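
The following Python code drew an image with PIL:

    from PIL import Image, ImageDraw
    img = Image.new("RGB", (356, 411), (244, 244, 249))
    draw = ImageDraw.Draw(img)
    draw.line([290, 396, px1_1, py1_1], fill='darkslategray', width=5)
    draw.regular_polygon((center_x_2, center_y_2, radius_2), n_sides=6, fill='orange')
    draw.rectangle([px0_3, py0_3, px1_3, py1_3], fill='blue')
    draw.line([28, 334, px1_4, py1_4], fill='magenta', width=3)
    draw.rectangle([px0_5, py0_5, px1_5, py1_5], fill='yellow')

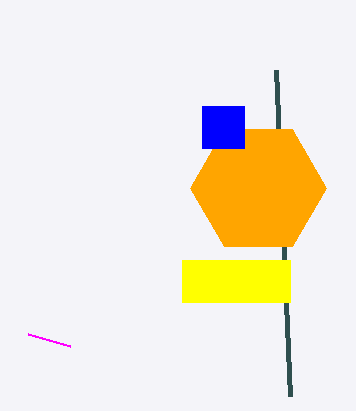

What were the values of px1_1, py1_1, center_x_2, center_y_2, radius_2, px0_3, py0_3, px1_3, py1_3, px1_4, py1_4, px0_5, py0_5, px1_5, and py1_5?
px1_1 = 276
py1_1 = 70
center_x_2 = 258
center_y_2 = 188
radius_2 = 68
px0_3 = 202
py0_3 = 106
px1_3 = 244
py1_3 = 148
px1_4 = 70
py1_4 = 346
px0_5 = 182
py0_5 = 260
px1_5 = 290
py1_5 = 302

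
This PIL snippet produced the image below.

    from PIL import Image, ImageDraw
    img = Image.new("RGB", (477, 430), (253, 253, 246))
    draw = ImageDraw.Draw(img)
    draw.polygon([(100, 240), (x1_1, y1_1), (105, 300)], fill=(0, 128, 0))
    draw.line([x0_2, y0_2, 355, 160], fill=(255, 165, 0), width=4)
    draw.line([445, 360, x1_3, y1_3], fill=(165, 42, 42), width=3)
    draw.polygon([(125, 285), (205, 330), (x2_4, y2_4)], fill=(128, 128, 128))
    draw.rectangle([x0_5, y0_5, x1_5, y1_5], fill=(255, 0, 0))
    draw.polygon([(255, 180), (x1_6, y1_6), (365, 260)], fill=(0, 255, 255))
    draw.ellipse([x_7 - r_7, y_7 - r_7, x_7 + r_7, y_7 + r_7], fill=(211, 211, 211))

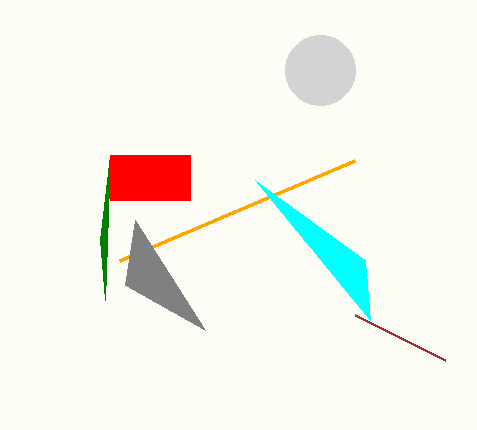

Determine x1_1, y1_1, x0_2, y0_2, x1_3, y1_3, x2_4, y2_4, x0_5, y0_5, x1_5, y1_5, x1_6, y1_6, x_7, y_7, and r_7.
x1_1 = 110
y1_1 = 155
x0_2 = 120
y0_2 = 260
x1_3 = 355
y1_3 = 315
x2_4 = 135
y2_4 = 220
x0_5 = 110
y0_5 = 155
x1_5 = 190
y1_5 = 200
x1_6 = 370
y1_6 = 320
x_7 = 320
y_7 = 70
r_7 = 35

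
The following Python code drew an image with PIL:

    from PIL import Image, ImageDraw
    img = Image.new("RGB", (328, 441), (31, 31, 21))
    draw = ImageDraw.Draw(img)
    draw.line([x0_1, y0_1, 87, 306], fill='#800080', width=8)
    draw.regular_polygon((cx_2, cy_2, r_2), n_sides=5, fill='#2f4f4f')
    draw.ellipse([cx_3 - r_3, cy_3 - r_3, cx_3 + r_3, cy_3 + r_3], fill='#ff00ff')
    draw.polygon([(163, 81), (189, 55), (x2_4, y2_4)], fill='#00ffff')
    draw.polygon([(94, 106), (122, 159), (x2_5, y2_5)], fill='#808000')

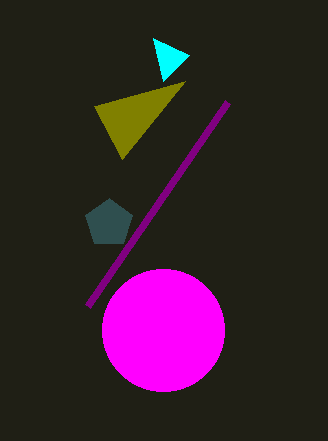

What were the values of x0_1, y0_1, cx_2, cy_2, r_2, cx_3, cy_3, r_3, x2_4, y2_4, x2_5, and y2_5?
x0_1 = 227; y0_1 = 102; cx_2 = 109; cy_2 = 223; r_2 = 25; cx_3 = 163; cy_3 = 330; r_3 = 61; x2_4 = 153; y2_4 = 38; x2_5 = 185; y2_5 = 81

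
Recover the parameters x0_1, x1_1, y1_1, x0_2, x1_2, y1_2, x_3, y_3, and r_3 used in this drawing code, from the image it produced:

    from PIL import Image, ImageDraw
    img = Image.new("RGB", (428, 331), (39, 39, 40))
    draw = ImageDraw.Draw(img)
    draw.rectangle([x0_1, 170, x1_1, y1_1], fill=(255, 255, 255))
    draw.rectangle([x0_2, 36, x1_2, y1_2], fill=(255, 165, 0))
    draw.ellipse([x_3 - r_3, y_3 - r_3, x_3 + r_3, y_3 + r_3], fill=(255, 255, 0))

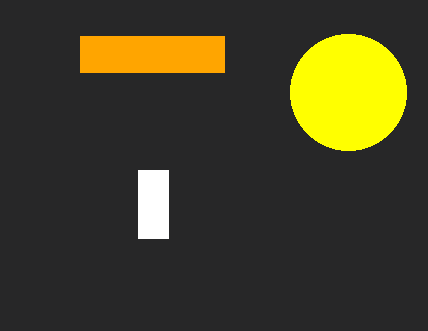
x0_1 = 138, x1_1 = 168, y1_1 = 238, x0_2 = 80, x1_2 = 224, y1_2 = 72, x_3 = 348, y_3 = 92, r_3 = 58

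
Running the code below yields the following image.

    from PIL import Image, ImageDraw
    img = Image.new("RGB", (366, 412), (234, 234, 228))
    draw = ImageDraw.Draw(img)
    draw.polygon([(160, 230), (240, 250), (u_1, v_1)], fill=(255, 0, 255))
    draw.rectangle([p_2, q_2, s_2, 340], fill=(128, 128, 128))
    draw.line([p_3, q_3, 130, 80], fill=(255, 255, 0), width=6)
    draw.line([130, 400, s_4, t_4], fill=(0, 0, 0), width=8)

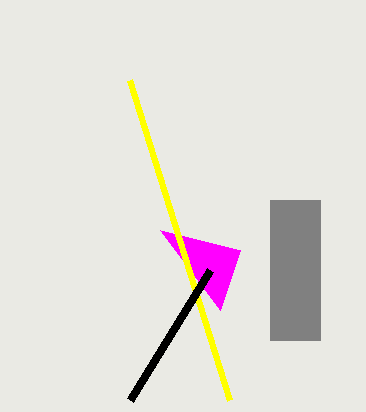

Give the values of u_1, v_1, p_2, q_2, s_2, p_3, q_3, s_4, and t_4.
u_1 = 220, v_1 = 310, p_2 = 270, q_2 = 200, s_2 = 320, p_3 = 230, q_3 = 400, s_4 = 210, t_4 = 270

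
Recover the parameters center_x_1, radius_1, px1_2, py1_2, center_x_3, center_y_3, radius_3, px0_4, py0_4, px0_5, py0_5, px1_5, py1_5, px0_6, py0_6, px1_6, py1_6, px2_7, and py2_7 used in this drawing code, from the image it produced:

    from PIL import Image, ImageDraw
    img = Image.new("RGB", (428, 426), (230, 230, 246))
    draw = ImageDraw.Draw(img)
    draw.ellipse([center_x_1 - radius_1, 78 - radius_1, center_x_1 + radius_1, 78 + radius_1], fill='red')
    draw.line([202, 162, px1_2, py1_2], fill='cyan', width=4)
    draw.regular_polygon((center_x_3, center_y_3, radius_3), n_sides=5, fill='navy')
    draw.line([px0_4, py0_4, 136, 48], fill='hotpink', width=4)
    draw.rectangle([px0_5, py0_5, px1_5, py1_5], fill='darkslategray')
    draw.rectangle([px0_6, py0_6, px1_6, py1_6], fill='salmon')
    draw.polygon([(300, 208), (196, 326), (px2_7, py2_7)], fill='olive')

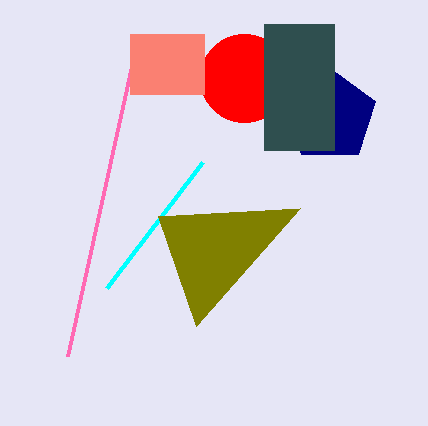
center_x_1 = 244, radius_1 = 44, px1_2 = 106, py1_2 = 288, center_x_3 = 330, center_y_3 = 116, radius_3 = 48, px0_4 = 68, py0_4 = 356, px0_5 = 264, py0_5 = 24, px1_5 = 334, py1_5 = 150, px0_6 = 130, py0_6 = 34, px1_6 = 204, py1_6 = 94, px2_7 = 158, py2_7 = 216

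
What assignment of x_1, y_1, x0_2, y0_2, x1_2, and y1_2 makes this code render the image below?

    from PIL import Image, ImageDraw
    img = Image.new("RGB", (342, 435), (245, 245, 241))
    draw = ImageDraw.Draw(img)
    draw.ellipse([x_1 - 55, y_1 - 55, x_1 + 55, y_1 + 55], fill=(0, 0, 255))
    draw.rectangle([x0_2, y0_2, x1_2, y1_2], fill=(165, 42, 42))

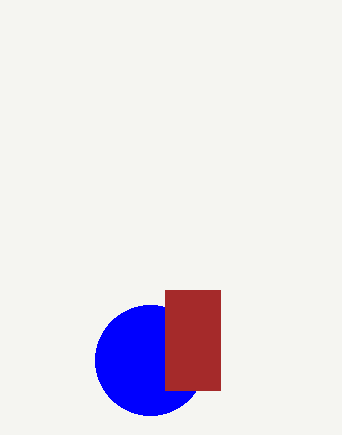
x_1 = 150; y_1 = 360; x0_2 = 165; y0_2 = 290; x1_2 = 220; y1_2 = 390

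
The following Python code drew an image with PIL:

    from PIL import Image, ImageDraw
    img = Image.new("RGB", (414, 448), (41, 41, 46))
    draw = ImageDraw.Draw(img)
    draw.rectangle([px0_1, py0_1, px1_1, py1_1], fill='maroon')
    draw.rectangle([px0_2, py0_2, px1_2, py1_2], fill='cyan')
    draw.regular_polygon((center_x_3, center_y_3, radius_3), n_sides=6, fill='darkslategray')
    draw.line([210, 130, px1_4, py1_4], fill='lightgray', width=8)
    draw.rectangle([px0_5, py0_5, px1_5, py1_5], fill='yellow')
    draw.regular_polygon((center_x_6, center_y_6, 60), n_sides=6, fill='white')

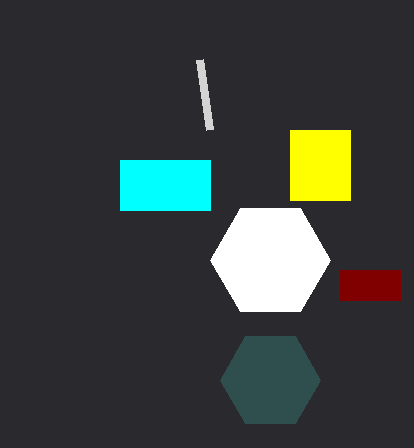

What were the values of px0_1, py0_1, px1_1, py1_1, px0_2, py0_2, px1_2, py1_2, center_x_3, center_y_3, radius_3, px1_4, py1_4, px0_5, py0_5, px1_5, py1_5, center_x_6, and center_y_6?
px0_1 = 340
py0_1 = 270
px1_1 = 400
py1_1 = 300
px0_2 = 120
py0_2 = 160
px1_2 = 210
py1_2 = 210
center_x_3 = 270
center_y_3 = 380
radius_3 = 50
px1_4 = 200
py1_4 = 60
px0_5 = 290
py0_5 = 130
px1_5 = 350
py1_5 = 200
center_x_6 = 270
center_y_6 = 260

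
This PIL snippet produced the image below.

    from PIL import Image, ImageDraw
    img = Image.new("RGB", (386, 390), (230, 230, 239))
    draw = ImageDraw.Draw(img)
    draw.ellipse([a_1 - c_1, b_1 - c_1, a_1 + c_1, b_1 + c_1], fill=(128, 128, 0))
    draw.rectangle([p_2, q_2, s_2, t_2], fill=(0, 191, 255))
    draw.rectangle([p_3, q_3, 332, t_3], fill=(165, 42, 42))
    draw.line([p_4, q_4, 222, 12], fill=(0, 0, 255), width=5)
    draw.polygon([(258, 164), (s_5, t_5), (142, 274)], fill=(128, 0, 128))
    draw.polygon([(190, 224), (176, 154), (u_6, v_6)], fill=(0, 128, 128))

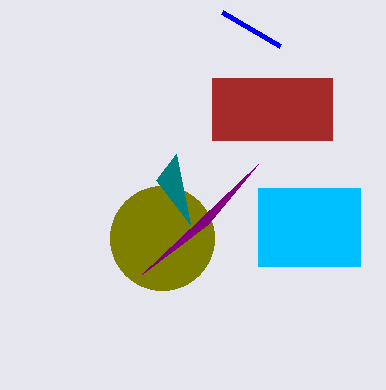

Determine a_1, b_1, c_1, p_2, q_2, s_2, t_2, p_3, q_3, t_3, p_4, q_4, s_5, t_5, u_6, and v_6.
a_1 = 162
b_1 = 238
c_1 = 52
p_2 = 258
q_2 = 188
s_2 = 360
t_2 = 266
p_3 = 212
q_3 = 78
t_3 = 140
p_4 = 280
q_4 = 46
s_5 = 208
t_5 = 224
u_6 = 156
v_6 = 180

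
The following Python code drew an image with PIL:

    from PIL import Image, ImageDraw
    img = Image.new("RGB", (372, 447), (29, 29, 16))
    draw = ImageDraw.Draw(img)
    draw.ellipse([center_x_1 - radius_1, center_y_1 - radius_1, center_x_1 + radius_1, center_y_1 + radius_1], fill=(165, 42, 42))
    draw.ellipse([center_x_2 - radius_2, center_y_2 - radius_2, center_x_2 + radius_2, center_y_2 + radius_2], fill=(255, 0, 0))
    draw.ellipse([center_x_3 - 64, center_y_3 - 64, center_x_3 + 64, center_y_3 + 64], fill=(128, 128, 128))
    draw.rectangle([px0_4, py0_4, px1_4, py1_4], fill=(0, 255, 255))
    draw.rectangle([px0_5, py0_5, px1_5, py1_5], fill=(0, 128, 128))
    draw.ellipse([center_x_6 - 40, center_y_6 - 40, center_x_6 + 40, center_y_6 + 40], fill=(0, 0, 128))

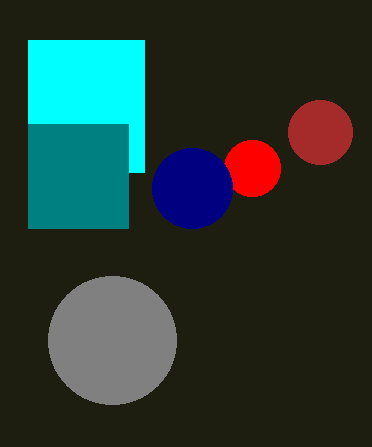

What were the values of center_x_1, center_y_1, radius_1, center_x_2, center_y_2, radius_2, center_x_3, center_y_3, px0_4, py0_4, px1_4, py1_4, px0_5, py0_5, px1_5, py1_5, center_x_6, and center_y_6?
center_x_1 = 320, center_y_1 = 132, radius_1 = 32, center_x_2 = 252, center_y_2 = 168, radius_2 = 28, center_x_3 = 112, center_y_3 = 340, px0_4 = 28, py0_4 = 40, px1_4 = 144, py1_4 = 172, px0_5 = 28, py0_5 = 124, px1_5 = 128, py1_5 = 228, center_x_6 = 192, center_y_6 = 188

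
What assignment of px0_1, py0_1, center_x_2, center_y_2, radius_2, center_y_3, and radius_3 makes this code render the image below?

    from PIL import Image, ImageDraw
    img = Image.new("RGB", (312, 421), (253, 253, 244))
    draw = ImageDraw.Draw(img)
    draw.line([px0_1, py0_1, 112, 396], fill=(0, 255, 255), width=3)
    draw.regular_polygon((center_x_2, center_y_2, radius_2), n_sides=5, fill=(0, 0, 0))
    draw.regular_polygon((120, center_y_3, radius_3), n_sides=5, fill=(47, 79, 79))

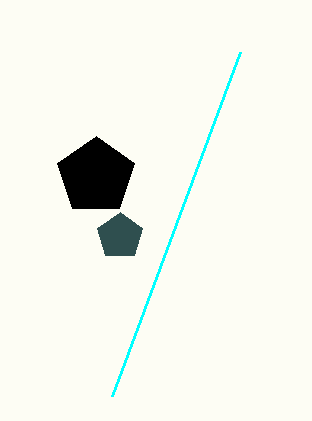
px0_1 = 240
py0_1 = 52
center_x_2 = 96
center_y_2 = 176
radius_2 = 40
center_y_3 = 236
radius_3 = 24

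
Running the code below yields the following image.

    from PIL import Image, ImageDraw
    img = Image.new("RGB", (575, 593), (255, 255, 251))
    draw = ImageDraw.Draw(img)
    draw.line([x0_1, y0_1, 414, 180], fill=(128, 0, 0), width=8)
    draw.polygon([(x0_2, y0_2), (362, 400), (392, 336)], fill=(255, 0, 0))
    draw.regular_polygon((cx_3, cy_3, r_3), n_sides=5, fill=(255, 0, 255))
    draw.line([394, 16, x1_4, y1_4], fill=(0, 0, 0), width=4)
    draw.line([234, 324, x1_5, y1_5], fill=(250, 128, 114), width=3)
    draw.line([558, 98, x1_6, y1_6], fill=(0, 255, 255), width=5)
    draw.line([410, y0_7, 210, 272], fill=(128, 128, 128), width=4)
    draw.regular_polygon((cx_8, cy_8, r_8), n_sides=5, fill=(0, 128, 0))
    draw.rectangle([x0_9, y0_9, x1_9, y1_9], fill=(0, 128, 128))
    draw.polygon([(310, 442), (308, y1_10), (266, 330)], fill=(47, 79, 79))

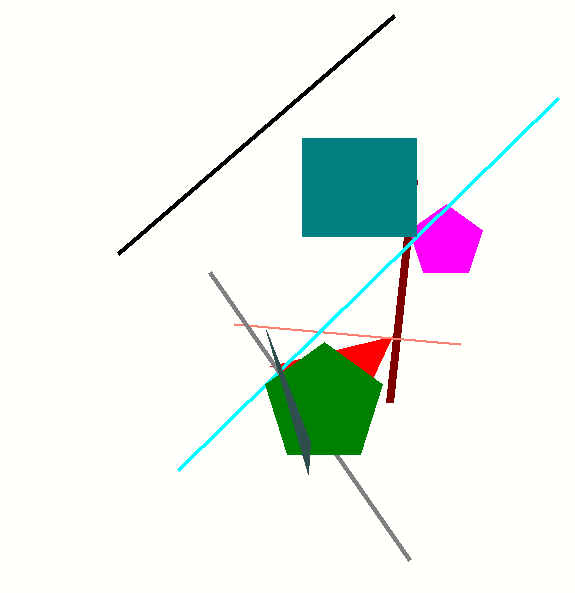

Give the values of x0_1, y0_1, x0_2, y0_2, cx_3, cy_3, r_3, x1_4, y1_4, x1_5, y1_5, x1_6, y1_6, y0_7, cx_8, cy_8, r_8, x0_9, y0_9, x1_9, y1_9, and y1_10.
x0_1 = 390; y0_1 = 402; x0_2 = 270; y0_2 = 366; cx_3 = 446; cy_3 = 242; r_3 = 38; x1_4 = 118; y1_4 = 254; x1_5 = 460; y1_5 = 344; x1_6 = 178; y1_6 = 470; y0_7 = 560; cx_8 = 324; cy_8 = 404; r_8 = 62; x0_9 = 302; y0_9 = 138; x1_9 = 416; y1_9 = 236; y1_10 = 474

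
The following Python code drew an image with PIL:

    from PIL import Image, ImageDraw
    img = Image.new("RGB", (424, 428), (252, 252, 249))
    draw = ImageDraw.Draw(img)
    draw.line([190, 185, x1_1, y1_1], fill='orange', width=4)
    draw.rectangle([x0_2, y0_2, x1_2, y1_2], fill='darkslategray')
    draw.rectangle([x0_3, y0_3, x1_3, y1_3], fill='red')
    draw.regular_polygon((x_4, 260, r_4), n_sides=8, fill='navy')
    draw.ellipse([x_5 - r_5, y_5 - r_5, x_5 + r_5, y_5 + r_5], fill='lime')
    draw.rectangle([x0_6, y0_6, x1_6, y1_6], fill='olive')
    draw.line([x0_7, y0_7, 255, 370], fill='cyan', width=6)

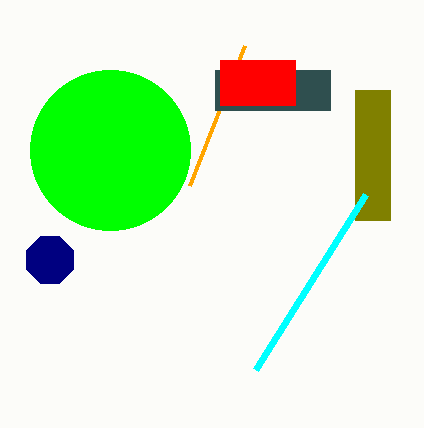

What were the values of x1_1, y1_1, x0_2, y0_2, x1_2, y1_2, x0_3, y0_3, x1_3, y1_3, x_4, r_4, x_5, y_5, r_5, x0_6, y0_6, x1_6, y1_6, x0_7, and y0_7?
x1_1 = 245; y1_1 = 45; x0_2 = 215; y0_2 = 70; x1_2 = 330; y1_2 = 110; x0_3 = 220; y0_3 = 60; x1_3 = 295; y1_3 = 105; x_4 = 50; r_4 = 25; x_5 = 110; y_5 = 150; r_5 = 80; x0_6 = 355; y0_6 = 90; x1_6 = 390; y1_6 = 220; x0_7 = 365; y0_7 = 195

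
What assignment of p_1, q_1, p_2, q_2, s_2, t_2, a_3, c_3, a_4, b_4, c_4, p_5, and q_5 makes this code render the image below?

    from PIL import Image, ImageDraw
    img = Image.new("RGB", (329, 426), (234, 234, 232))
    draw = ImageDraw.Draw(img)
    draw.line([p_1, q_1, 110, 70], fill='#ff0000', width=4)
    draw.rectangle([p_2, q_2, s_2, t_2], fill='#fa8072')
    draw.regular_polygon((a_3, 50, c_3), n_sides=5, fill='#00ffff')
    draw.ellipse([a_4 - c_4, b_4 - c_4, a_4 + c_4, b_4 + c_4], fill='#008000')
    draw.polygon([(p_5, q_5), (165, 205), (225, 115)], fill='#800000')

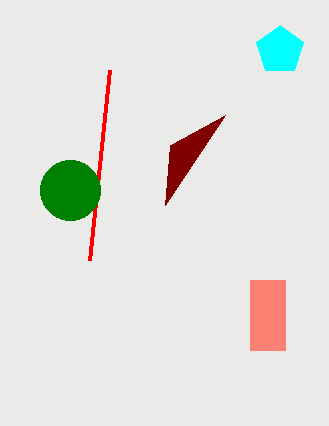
p_1 = 90
q_1 = 260
p_2 = 250
q_2 = 280
s_2 = 285
t_2 = 350
a_3 = 280
c_3 = 25
a_4 = 70
b_4 = 190
c_4 = 30
p_5 = 170
q_5 = 145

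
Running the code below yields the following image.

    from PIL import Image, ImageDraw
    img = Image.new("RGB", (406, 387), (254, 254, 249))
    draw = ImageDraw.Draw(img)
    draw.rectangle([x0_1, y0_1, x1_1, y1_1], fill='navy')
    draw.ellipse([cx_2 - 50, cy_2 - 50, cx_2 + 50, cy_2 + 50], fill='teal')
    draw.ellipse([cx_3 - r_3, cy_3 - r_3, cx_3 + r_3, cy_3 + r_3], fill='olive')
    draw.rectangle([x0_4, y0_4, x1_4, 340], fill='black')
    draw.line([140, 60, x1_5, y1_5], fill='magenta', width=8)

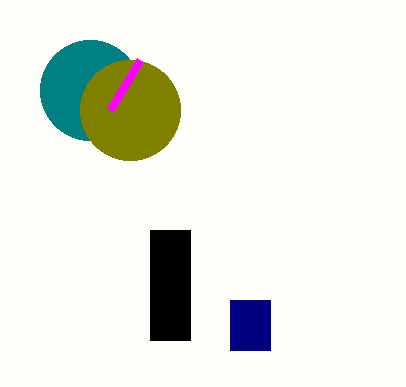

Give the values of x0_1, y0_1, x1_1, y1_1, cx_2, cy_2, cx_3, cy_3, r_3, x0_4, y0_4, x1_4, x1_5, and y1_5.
x0_1 = 230, y0_1 = 300, x1_1 = 270, y1_1 = 350, cx_2 = 90, cy_2 = 90, cx_3 = 130, cy_3 = 110, r_3 = 50, x0_4 = 150, y0_4 = 230, x1_4 = 190, x1_5 = 110, y1_5 = 110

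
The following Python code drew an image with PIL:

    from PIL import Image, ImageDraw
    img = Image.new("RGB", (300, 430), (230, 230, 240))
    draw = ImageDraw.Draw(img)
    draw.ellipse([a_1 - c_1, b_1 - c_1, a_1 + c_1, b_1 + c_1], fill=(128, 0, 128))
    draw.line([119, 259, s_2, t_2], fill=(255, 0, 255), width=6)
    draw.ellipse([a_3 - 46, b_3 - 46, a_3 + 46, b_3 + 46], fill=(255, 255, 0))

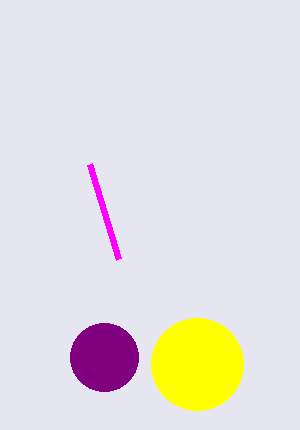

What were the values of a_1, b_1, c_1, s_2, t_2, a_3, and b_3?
a_1 = 104
b_1 = 357
c_1 = 34
s_2 = 90
t_2 = 164
a_3 = 197
b_3 = 364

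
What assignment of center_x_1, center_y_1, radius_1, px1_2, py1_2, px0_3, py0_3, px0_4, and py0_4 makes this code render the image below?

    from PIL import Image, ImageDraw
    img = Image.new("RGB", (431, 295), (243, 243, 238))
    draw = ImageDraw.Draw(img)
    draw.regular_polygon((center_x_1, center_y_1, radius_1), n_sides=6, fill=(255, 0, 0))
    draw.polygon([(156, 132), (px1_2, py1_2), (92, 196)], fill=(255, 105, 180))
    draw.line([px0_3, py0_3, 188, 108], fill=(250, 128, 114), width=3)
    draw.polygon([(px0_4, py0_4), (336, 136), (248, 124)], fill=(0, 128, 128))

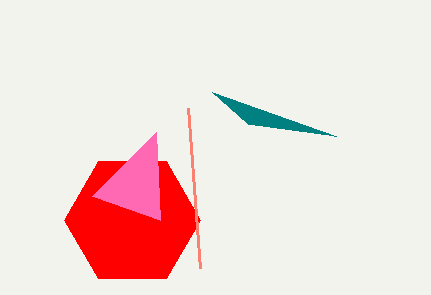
center_x_1 = 132; center_y_1 = 220; radius_1 = 68; px1_2 = 160; py1_2 = 220; px0_3 = 200; py0_3 = 268; px0_4 = 212; py0_4 = 92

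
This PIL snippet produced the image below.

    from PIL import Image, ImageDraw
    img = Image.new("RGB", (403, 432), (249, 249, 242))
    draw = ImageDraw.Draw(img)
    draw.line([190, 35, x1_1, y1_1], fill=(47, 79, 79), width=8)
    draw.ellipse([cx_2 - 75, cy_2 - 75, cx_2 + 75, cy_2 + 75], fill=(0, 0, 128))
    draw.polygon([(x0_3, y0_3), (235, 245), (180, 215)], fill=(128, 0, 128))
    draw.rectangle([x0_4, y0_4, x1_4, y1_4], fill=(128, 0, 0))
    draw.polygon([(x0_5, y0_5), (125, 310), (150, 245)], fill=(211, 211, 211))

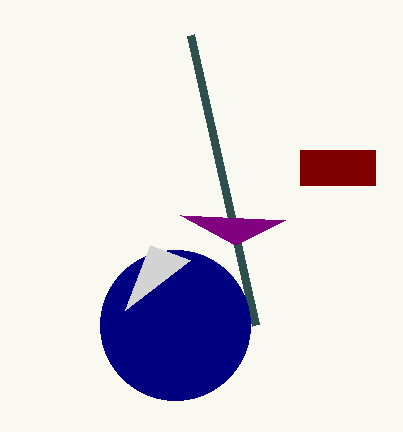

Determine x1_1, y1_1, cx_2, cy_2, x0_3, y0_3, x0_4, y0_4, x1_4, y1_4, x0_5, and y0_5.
x1_1 = 255, y1_1 = 325, cx_2 = 175, cy_2 = 325, x0_3 = 285, y0_3 = 220, x0_4 = 300, y0_4 = 150, x1_4 = 375, y1_4 = 185, x0_5 = 190, y0_5 = 260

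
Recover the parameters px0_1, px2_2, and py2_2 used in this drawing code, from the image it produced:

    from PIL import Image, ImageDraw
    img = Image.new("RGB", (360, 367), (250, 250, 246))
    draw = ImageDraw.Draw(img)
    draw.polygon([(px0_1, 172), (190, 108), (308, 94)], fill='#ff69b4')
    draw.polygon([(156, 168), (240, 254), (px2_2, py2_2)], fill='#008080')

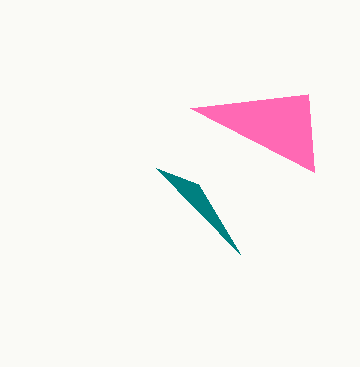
px0_1 = 314
px2_2 = 198
py2_2 = 184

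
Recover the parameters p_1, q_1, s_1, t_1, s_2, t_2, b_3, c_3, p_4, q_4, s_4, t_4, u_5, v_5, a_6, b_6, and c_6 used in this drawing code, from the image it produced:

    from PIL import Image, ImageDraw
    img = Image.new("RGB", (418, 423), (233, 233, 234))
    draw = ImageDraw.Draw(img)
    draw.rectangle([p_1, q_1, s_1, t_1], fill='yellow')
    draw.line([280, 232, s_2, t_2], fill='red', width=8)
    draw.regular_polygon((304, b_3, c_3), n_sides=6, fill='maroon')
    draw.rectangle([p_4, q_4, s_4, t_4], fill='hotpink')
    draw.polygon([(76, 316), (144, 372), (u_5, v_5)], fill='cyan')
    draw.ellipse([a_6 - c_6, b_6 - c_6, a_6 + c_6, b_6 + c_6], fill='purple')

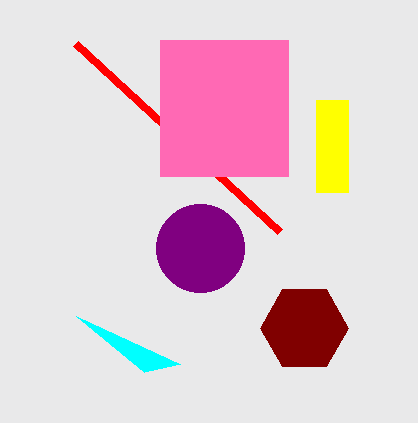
p_1 = 316; q_1 = 100; s_1 = 348; t_1 = 192; s_2 = 76; t_2 = 44; b_3 = 328; c_3 = 44; p_4 = 160; q_4 = 40; s_4 = 288; t_4 = 176; u_5 = 180; v_5 = 364; a_6 = 200; b_6 = 248; c_6 = 44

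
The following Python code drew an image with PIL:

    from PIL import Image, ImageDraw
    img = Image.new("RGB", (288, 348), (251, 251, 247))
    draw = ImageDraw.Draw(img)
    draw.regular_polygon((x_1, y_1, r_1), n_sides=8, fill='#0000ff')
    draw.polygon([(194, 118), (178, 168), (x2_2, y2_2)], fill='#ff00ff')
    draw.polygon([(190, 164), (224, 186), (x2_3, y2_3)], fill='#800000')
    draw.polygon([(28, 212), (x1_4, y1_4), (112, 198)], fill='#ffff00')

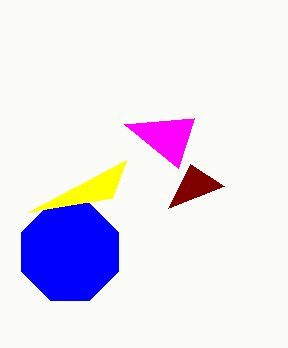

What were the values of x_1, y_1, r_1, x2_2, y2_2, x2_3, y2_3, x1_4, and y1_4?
x_1 = 70; y_1 = 252; r_1 = 52; x2_2 = 124; y2_2 = 124; x2_3 = 168; y2_3 = 208; x1_4 = 126; y1_4 = 160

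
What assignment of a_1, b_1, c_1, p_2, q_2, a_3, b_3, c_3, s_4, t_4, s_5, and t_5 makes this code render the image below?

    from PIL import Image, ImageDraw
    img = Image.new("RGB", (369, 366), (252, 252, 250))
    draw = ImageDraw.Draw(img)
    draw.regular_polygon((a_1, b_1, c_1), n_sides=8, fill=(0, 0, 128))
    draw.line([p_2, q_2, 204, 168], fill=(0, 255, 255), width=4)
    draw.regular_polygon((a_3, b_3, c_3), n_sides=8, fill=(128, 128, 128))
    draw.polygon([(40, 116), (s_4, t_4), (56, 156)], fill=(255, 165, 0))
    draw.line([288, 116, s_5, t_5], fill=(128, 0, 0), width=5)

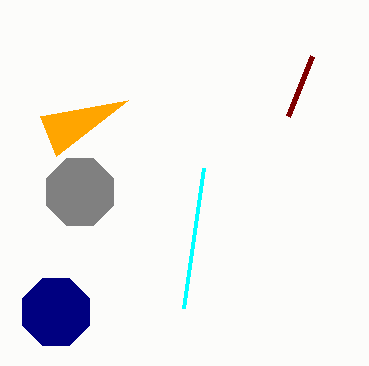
a_1 = 56
b_1 = 312
c_1 = 36
p_2 = 184
q_2 = 308
a_3 = 80
b_3 = 192
c_3 = 36
s_4 = 128
t_4 = 100
s_5 = 312
t_5 = 56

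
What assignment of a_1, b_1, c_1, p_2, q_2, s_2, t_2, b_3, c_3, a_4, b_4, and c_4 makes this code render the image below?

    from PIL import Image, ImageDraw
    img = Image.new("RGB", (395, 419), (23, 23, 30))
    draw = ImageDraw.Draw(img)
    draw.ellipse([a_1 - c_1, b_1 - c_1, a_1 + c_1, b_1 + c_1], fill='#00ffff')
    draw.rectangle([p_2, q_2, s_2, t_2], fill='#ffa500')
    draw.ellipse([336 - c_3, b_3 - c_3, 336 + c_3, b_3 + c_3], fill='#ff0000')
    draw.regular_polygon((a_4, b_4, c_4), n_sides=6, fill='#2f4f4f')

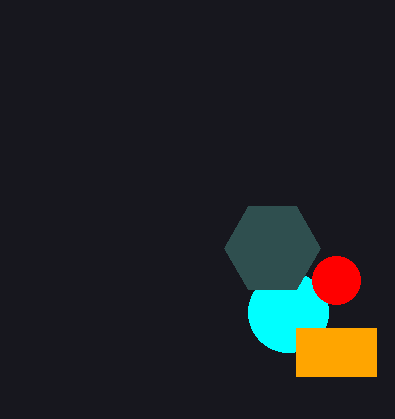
a_1 = 288, b_1 = 312, c_1 = 40, p_2 = 296, q_2 = 328, s_2 = 376, t_2 = 376, b_3 = 280, c_3 = 24, a_4 = 272, b_4 = 248, c_4 = 48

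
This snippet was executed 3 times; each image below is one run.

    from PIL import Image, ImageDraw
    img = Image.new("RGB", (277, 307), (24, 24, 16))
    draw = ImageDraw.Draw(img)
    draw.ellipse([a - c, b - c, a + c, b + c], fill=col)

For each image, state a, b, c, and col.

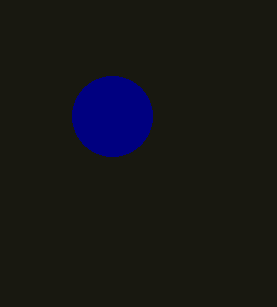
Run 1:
a = 112; b = 116; c = 40; col = 'navy'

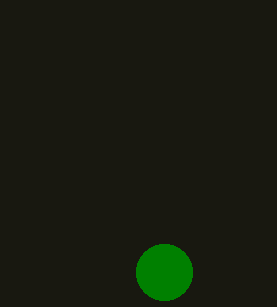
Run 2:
a = 164, b = 272, c = 28, col = 'green'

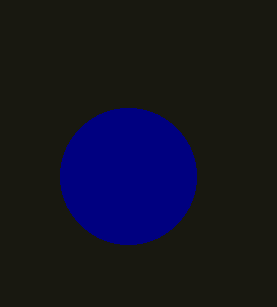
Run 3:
a = 128
b = 176
c = 68
col = 'navy'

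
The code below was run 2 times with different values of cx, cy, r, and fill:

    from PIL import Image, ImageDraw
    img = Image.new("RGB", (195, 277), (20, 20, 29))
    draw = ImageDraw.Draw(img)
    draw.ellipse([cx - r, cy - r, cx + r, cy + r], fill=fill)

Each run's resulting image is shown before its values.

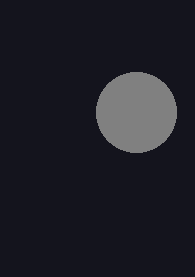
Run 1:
cx = 136; cy = 112; r = 40; fill = 'gray'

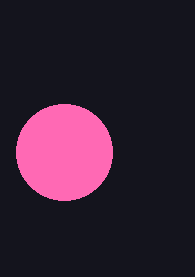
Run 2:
cx = 64, cy = 152, r = 48, fill = 'hotpink'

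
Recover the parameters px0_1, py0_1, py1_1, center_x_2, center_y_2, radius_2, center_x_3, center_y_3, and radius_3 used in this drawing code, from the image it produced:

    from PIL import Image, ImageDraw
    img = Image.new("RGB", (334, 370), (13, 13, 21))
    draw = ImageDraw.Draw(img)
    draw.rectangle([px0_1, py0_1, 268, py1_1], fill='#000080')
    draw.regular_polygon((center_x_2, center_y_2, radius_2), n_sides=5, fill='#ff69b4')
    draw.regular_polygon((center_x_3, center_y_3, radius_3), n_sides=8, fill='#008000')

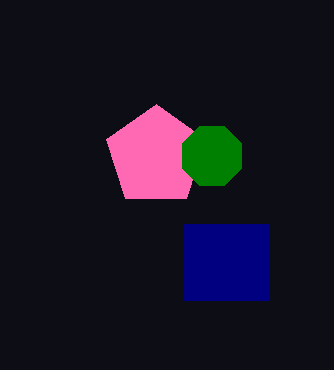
px0_1 = 184; py0_1 = 224; py1_1 = 300; center_x_2 = 156; center_y_2 = 156; radius_2 = 52; center_x_3 = 212; center_y_3 = 156; radius_3 = 32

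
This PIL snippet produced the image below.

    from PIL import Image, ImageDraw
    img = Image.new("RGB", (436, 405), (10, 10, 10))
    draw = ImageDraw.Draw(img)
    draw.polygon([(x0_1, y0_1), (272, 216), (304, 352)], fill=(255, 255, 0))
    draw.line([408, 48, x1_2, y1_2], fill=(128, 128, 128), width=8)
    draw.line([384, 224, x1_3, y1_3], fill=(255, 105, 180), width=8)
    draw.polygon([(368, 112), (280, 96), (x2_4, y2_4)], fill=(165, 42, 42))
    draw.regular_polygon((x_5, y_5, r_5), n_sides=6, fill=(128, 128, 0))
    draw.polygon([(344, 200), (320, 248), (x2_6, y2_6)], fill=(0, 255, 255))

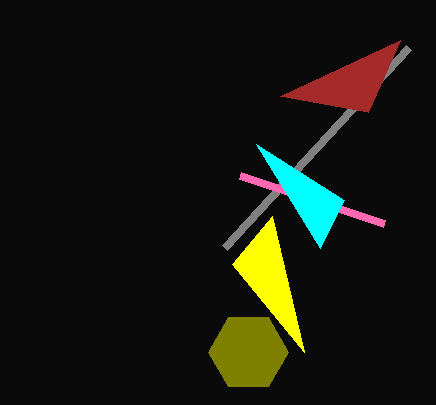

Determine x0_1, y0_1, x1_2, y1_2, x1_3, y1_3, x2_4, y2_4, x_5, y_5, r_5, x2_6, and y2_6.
x0_1 = 232, y0_1 = 264, x1_2 = 224, y1_2 = 248, x1_3 = 240, y1_3 = 176, x2_4 = 400, y2_4 = 40, x_5 = 248, y_5 = 352, r_5 = 40, x2_6 = 256, y2_6 = 144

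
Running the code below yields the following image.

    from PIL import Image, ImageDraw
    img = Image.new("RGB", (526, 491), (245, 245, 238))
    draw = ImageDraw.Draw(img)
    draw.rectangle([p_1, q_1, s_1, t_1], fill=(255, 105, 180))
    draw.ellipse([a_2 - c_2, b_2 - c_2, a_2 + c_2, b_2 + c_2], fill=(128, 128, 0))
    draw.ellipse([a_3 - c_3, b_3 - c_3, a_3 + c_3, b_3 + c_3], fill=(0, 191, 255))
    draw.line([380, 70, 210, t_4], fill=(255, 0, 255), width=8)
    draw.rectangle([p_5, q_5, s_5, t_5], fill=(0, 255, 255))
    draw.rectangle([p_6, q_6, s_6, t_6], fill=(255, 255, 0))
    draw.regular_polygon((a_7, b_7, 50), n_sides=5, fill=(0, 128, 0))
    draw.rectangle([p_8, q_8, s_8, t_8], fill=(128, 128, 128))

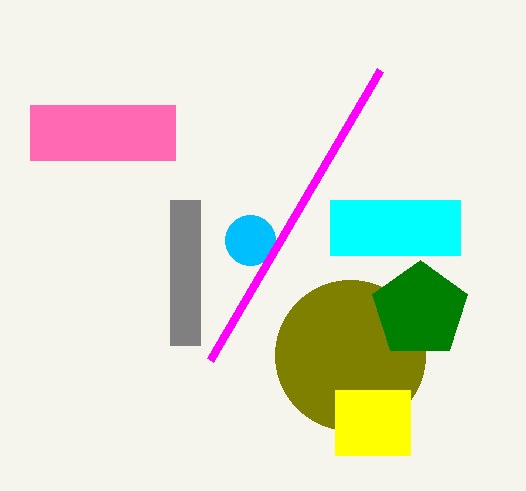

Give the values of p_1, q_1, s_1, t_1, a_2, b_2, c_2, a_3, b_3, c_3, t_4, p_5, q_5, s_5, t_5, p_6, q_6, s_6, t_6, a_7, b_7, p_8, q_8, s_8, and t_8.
p_1 = 30
q_1 = 105
s_1 = 175
t_1 = 160
a_2 = 350
b_2 = 355
c_2 = 75
a_3 = 250
b_3 = 240
c_3 = 25
t_4 = 360
p_5 = 330
q_5 = 200
s_5 = 460
t_5 = 255
p_6 = 335
q_6 = 390
s_6 = 410
t_6 = 455
a_7 = 420
b_7 = 310
p_8 = 170
q_8 = 200
s_8 = 200
t_8 = 345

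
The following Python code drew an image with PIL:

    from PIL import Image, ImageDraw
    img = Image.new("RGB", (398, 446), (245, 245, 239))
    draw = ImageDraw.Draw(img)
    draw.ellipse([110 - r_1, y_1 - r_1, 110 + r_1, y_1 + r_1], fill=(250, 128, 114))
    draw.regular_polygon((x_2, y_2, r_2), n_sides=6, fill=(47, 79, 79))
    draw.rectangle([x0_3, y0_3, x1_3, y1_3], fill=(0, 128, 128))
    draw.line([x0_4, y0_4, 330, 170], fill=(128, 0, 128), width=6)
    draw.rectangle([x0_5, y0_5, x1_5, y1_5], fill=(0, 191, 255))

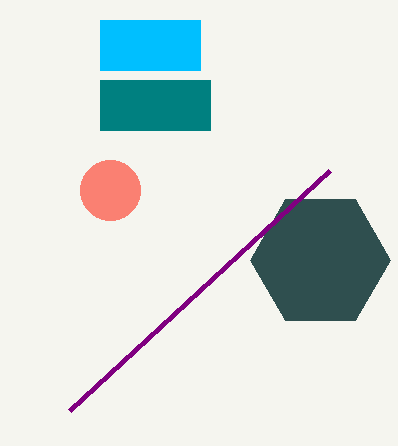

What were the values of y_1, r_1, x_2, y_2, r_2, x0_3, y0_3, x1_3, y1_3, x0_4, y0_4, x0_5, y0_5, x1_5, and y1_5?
y_1 = 190
r_1 = 30
x_2 = 320
y_2 = 260
r_2 = 70
x0_3 = 100
y0_3 = 80
x1_3 = 210
y1_3 = 130
x0_4 = 70
y0_4 = 410
x0_5 = 100
y0_5 = 20
x1_5 = 200
y1_5 = 70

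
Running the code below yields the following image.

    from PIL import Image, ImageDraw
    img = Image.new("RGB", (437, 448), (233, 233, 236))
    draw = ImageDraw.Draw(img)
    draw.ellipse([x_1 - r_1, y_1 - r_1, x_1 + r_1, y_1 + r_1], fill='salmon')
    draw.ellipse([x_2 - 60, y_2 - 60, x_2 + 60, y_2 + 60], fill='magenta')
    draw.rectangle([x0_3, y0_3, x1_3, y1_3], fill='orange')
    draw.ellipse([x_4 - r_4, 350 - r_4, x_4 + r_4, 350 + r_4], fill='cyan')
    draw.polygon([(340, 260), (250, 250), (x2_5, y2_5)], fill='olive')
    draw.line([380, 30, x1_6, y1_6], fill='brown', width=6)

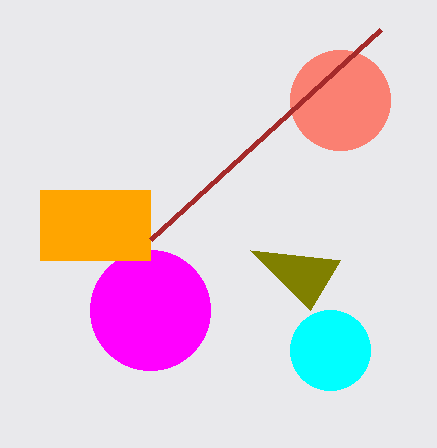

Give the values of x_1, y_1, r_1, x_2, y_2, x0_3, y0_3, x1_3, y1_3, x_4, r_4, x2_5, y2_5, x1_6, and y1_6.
x_1 = 340
y_1 = 100
r_1 = 50
x_2 = 150
y_2 = 310
x0_3 = 40
y0_3 = 190
x1_3 = 150
y1_3 = 260
x_4 = 330
r_4 = 40
x2_5 = 310
y2_5 = 310
x1_6 = 150
y1_6 = 240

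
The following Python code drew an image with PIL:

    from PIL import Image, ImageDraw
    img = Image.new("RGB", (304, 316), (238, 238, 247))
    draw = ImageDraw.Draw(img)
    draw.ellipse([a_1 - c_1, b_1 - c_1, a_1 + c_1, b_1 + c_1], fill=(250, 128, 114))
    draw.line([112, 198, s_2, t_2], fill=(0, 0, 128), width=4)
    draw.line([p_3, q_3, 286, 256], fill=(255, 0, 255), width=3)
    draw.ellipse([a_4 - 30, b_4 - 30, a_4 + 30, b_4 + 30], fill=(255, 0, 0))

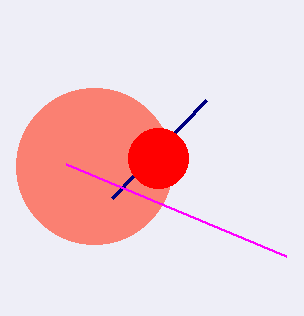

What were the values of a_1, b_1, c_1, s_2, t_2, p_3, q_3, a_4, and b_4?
a_1 = 94; b_1 = 166; c_1 = 78; s_2 = 206; t_2 = 100; p_3 = 66; q_3 = 164; a_4 = 158; b_4 = 158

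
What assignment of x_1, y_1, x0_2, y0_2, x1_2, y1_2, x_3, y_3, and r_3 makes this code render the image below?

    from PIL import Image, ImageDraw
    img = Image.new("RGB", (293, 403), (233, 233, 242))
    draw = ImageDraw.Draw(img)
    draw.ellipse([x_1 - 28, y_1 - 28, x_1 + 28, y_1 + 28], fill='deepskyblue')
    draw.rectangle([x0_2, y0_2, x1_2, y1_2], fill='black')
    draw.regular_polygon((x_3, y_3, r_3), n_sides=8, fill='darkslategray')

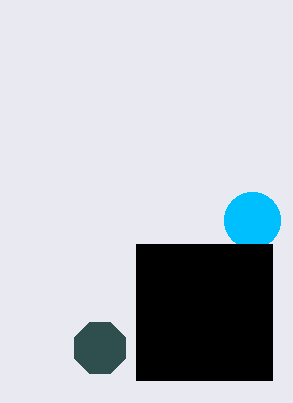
x_1 = 252; y_1 = 220; x0_2 = 136; y0_2 = 244; x1_2 = 272; y1_2 = 380; x_3 = 100; y_3 = 348; r_3 = 28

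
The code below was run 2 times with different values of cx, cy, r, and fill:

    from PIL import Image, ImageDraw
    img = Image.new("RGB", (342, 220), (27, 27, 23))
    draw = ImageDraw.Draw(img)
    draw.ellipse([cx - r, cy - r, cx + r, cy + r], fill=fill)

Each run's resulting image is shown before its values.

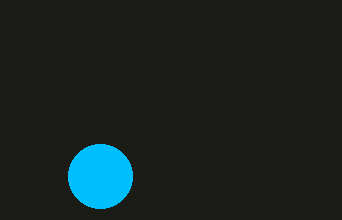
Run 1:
cx = 100; cy = 176; r = 32; fill = 'deepskyblue'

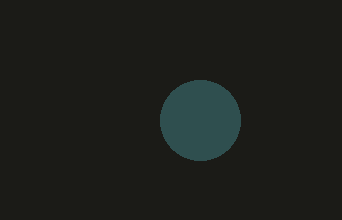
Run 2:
cx = 200
cy = 120
r = 40
fill = 'darkslategray'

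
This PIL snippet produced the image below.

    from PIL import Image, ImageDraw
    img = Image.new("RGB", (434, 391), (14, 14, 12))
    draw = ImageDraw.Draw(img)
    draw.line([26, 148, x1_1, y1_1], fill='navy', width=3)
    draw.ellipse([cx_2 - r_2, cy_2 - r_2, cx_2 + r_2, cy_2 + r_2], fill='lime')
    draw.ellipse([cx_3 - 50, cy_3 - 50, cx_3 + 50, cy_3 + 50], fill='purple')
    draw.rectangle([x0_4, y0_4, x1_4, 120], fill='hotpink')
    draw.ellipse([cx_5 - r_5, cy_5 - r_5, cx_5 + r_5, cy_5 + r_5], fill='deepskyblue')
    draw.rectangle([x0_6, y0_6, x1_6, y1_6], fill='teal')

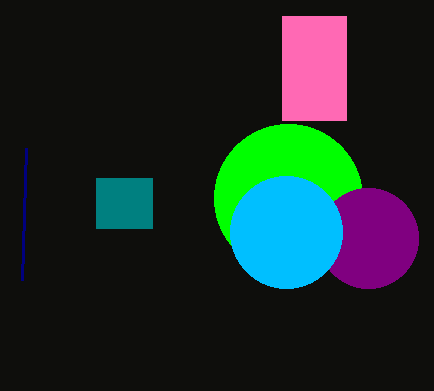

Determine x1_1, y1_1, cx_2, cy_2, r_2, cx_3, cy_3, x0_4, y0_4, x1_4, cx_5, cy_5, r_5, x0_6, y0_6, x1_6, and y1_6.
x1_1 = 22; y1_1 = 280; cx_2 = 288; cy_2 = 198; r_2 = 74; cx_3 = 368; cy_3 = 238; x0_4 = 282; y0_4 = 16; x1_4 = 346; cx_5 = 286; cy_5 = 232; r_5 = 56; x0_6 = 96; y0_6 = 178; x1_6 = 152; y1_6 = 228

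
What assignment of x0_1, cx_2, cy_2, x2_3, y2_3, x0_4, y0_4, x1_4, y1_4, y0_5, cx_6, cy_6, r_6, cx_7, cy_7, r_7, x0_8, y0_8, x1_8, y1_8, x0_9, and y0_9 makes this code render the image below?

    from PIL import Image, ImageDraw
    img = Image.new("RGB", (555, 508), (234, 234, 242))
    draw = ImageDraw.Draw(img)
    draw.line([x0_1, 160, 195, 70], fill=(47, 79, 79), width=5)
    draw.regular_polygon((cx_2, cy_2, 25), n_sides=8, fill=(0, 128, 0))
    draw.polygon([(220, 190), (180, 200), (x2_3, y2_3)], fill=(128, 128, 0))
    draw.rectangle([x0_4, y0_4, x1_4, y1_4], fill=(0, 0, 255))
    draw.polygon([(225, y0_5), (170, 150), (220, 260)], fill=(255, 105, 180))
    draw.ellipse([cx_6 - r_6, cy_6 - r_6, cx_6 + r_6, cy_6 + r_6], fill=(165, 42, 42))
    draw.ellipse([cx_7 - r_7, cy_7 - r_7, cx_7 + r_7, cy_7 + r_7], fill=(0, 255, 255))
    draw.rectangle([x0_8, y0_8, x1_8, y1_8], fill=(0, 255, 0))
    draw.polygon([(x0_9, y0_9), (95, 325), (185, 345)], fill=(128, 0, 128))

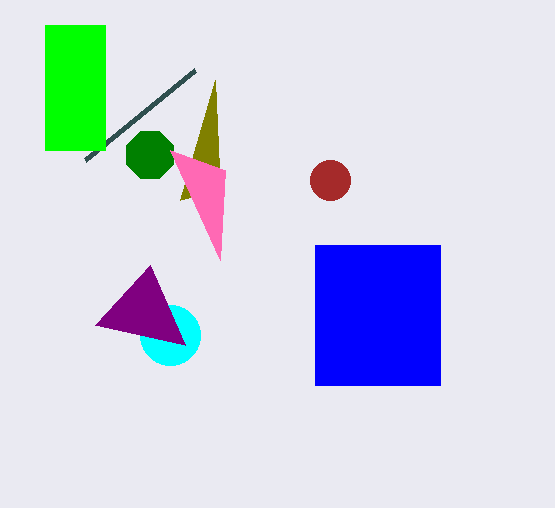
x0_1 = 85, cx_2 = 150, cy_2 = 155, x2_3 = 215, y2_3 = 80, x0_4 = 315, y0_4 = 245, x1_4 = 440, y1_4 = 385, y0_5 = 170, cx_6 = 330, cy_6 = 180, r_6 = 20, cx_7 = 170, cy_7 = 335, r_7 = 30, x0_8 = 45, y0_8 = 25, x1_8 = 105, y1_8 = 150, x0_9 = 150, y0_9 = 265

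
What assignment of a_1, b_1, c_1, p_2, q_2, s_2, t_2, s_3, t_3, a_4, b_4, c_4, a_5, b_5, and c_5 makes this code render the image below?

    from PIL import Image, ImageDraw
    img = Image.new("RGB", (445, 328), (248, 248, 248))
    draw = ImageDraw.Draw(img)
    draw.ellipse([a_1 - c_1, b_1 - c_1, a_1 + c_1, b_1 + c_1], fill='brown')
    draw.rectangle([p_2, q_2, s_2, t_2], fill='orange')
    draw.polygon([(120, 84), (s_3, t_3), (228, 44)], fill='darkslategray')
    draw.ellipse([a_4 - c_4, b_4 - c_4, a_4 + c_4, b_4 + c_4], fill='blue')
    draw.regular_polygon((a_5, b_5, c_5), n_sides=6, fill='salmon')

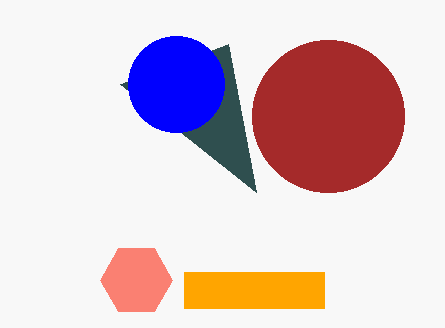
a_1 = 328; b_1 = 116; c_1 = 76; p_2 = 184; q_2 = 272; s_2 = 324; t_2 = 308; s_3 = 256; t_3 = 192; a_4 = 176; b_4 = 84; c_4 = 48; a_5 = 136; b_5 = 280; c_5 = 36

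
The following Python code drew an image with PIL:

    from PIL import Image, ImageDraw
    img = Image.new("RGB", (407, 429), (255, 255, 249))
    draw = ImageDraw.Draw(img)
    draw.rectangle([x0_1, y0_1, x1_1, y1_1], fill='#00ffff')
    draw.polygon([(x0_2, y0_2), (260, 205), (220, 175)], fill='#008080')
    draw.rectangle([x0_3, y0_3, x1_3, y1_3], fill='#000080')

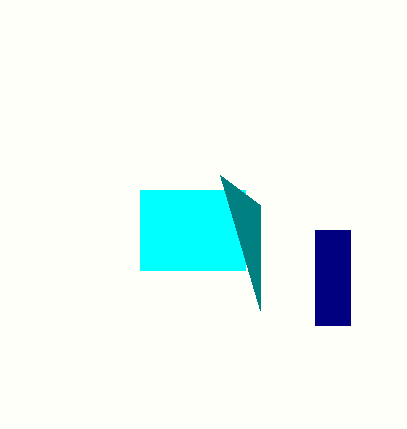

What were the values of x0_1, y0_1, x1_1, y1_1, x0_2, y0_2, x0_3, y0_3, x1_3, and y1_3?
x0_1 = 140, y0_1 = 190, x1_1 = 245, y1_1 = 270, x0_2 = 260, y0_2 = 310, x0_3 = 315, y0_3 = 230, x1_3 = 350, y1_3 = 325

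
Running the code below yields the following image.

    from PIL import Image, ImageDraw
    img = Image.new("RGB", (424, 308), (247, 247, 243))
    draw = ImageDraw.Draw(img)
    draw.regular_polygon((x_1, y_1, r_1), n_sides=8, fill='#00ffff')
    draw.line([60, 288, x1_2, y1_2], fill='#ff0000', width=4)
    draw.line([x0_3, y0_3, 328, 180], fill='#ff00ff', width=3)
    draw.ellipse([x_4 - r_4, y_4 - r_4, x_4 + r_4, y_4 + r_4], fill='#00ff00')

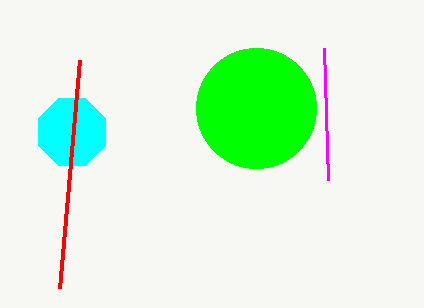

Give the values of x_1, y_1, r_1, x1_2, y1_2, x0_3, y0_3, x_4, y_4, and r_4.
x_1 = 72, y_1 = 132, r_1 = 36, x1_2 = 80, y1_2 = 60, x0_3 = 324, y0_3 = 48, x_4 = 256, y_4 = 108, r_4 = 60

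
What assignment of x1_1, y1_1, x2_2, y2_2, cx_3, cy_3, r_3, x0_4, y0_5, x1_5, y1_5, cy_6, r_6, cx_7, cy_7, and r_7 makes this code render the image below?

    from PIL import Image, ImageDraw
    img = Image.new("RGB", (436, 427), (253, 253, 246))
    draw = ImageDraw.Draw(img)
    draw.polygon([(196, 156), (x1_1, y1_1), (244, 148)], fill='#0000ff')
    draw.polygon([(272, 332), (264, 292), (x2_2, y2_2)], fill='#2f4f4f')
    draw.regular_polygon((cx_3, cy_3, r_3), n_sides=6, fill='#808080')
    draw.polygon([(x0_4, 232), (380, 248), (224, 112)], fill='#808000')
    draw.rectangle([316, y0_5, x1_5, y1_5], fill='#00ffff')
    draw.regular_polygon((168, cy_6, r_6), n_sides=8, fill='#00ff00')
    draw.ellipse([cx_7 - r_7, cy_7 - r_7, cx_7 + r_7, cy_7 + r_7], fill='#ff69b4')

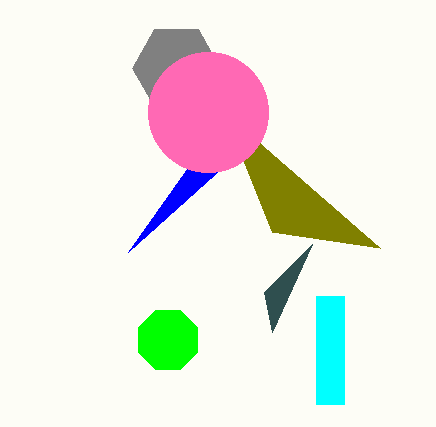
x1_1 = 128
y1_1 = 252
x2_2 = 312
y2_2 = 244
cx_3 = 176
cy_3 = 68
r_3 = 44
x0_4 = 272
y0_5 = 296
x1_5 = 344
y1_5 = 404
cy_6 = 340
r_6 = 32
cx_7 = 208
cy_7 = 112
r_7 = 60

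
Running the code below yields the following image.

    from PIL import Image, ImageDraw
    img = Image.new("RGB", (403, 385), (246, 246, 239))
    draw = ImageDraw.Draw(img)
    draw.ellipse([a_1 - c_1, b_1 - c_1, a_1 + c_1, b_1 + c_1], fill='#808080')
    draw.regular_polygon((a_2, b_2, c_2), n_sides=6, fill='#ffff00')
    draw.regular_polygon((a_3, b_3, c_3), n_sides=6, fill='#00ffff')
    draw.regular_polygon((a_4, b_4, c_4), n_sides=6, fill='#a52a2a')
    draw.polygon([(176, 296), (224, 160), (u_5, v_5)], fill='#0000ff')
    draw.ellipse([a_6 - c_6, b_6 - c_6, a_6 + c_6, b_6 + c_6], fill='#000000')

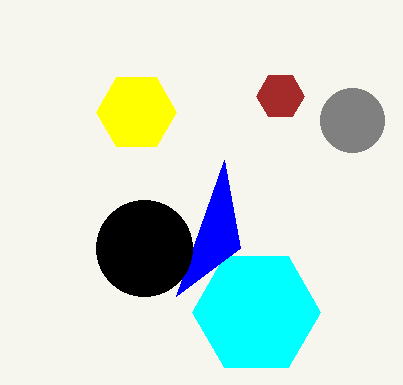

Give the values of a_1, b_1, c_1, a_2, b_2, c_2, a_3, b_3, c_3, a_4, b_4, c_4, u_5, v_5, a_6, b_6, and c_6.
a_1 = 352, b_1 = 120, c_1 = 32, a_2 = 136, b_2 = 112, c_2 = 40, a_3 = 256, b_3 = 312, c_3 = 64, a_4 = 280, b_4 = 96, c_4 = 24, u_5 = 240, v_5 = 248, a_6 = 144, b_6 = 248, c_6 = 48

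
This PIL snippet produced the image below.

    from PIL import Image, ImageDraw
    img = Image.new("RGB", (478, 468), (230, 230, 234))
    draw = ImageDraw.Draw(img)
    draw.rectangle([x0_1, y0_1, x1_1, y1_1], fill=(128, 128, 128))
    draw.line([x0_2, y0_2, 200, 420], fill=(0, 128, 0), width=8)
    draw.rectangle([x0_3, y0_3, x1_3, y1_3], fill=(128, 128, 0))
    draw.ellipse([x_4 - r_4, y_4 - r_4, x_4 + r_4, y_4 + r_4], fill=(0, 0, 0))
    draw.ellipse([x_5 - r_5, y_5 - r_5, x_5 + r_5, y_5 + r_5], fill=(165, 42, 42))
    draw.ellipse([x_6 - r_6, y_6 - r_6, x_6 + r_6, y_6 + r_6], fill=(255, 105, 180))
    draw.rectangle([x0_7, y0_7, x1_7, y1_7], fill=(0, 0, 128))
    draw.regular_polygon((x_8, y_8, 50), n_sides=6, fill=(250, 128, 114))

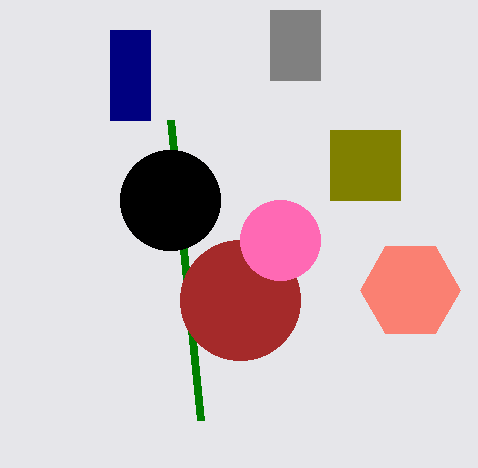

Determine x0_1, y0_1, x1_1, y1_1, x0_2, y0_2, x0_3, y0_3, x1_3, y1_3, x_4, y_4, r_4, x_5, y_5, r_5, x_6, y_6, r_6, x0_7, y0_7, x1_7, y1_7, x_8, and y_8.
x0_1 = 270; y0_1 = 10; x1_1 = 320; y1_1 = 80; x0_2 = 170; y0_2 = 120; x0_3 = 330; y0_3 = 130; x1_3 = 400; y1_3 = 200; x_4 = 170; y_4 = 200; r_4 = 50; x_5 = 240; y_5 = 300; r_5 = 60; x_6 = 280; y_6 = 240; r_6 = 40; x0_7 = 110; y0_7 = 30; x1_7 = 150; y1_7 = 120; x_8 = 410; y_8 = 290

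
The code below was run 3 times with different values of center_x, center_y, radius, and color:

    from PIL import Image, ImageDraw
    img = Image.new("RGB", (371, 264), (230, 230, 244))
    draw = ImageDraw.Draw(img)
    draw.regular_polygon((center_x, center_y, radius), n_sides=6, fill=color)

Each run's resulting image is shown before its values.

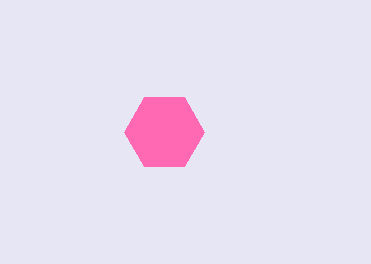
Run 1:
center_x = 164; center_y = 132; radius = 40; color = 'hotpink'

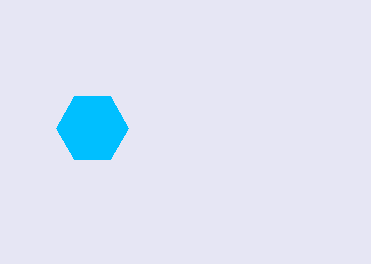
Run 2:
center_x = 92, center_y = 128, radius = 36, color = 'deepskyblue'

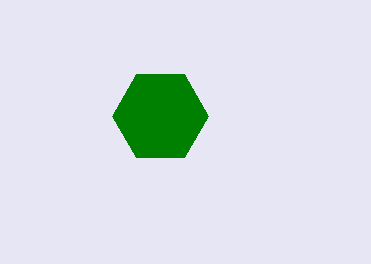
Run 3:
center_x = 160; center_y = 116; radius = 48; color = 'green'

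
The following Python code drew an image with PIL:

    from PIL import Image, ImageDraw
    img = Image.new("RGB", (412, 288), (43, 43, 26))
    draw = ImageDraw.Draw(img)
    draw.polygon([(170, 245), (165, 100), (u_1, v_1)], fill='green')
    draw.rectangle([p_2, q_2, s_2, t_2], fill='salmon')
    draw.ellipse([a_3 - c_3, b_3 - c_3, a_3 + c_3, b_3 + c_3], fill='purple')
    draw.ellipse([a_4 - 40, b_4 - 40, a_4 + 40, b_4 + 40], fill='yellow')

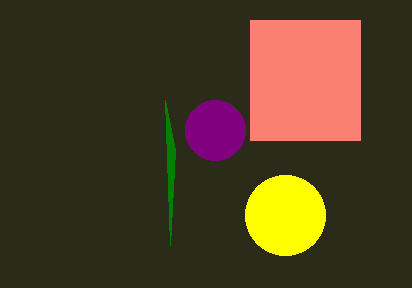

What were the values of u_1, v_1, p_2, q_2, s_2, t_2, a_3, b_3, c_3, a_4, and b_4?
u_1 = 175
v_1 = 150
p_2 = 250
q_2 = 20
s_2 = 360
t_2 = 140
a_3 = 215
b_3 = 130
c_3 = 30
a_4 = 285
b_4 = 215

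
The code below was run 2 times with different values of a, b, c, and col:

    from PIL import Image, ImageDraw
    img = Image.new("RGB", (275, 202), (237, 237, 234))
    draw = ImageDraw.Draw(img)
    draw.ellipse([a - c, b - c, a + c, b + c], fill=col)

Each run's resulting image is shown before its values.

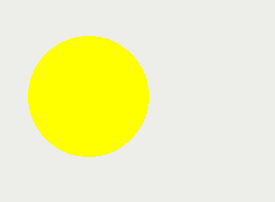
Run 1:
a = 88
b = 96
c = 60
col = 'yellow'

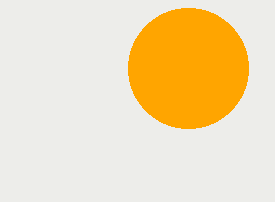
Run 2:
a = 188
b = 68
c = 60
col = 'orange'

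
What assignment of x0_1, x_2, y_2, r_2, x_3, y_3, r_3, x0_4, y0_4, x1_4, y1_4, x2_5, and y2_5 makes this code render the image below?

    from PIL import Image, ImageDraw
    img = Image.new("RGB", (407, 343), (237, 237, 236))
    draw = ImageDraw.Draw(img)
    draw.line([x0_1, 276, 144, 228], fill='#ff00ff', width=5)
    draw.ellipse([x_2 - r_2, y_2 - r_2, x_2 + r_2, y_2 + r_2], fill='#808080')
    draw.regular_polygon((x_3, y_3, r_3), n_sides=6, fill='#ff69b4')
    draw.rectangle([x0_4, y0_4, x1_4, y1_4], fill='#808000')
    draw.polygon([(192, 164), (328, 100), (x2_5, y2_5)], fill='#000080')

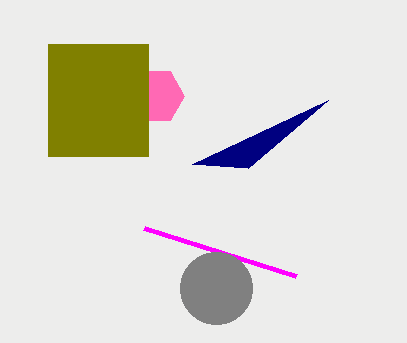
x0_1 = 296, x_2 = 216, y_2 = 288, r_2 = 36, x_3 = 156, y_3 = 96, r_3 = 28, x0_4 = 48, y0_4 = 44, x1_4 = 148, y1_4 = 156, x2_5 = 248, y2_5 = 168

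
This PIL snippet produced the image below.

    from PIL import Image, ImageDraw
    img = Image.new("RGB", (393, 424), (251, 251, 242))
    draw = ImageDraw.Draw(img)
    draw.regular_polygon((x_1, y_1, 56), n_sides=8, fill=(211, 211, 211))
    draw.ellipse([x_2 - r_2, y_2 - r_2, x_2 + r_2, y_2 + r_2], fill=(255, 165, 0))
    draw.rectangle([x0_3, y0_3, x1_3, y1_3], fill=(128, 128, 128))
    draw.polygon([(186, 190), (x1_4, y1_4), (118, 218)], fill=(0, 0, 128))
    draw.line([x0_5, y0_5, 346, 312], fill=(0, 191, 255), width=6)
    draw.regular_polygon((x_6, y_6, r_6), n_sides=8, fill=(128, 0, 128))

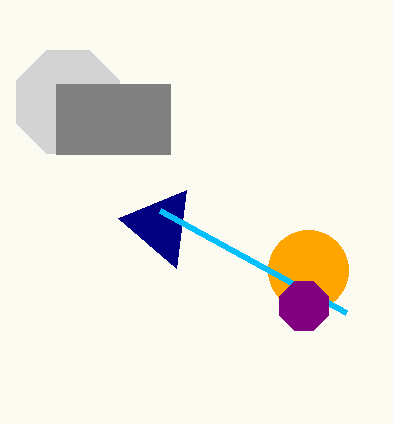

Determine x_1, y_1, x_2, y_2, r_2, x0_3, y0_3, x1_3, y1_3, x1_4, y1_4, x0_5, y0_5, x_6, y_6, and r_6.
x_1 = 68
y_1 = 102
x_2 = 308
y_2 = 270
r_2 = 40
x0_3 = 56
y0_3 = 84
x1_3 = 170
y1_3 = 154
x1_4 = 176
y1_4 = 268
x0_5 = 160
y0_5 = 210
x_6 = 304
y_6 = 306
r_6 = 26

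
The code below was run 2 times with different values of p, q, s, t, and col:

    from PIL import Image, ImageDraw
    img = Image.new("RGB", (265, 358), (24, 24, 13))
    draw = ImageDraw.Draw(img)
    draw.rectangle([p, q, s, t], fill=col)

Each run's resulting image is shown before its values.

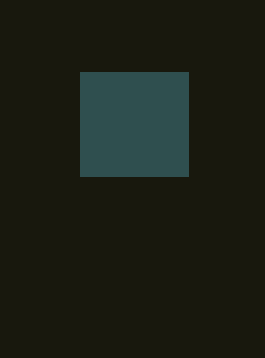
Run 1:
p = 80
q = 72
s = 188
t = 176
col = 'darkslategray'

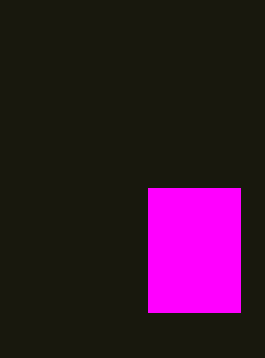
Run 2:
p = 148; q = 188; s = 240; t = 312; col = 'magenta'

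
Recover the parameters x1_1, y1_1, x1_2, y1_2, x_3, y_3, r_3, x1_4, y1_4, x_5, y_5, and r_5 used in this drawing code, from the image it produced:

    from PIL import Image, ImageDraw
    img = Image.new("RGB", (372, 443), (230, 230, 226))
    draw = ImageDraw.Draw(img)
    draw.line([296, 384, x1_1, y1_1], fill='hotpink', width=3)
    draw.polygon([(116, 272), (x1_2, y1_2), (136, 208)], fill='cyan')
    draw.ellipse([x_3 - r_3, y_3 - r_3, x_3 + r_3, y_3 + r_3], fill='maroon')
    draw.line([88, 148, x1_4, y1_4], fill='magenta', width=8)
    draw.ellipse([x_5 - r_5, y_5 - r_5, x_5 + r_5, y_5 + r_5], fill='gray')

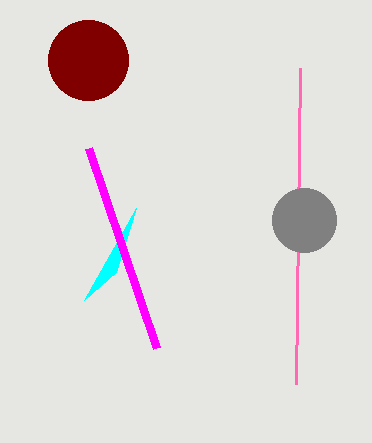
x1_1 = 300
y1_1 = 68
x1_2 = 84
y1_2 = 300
x_3 = 88
y_3 = 60
r_3 = 40
x1_4 = 156
y1_4 = 348
x_5 = 304
y_5 = 220
r_5 = 32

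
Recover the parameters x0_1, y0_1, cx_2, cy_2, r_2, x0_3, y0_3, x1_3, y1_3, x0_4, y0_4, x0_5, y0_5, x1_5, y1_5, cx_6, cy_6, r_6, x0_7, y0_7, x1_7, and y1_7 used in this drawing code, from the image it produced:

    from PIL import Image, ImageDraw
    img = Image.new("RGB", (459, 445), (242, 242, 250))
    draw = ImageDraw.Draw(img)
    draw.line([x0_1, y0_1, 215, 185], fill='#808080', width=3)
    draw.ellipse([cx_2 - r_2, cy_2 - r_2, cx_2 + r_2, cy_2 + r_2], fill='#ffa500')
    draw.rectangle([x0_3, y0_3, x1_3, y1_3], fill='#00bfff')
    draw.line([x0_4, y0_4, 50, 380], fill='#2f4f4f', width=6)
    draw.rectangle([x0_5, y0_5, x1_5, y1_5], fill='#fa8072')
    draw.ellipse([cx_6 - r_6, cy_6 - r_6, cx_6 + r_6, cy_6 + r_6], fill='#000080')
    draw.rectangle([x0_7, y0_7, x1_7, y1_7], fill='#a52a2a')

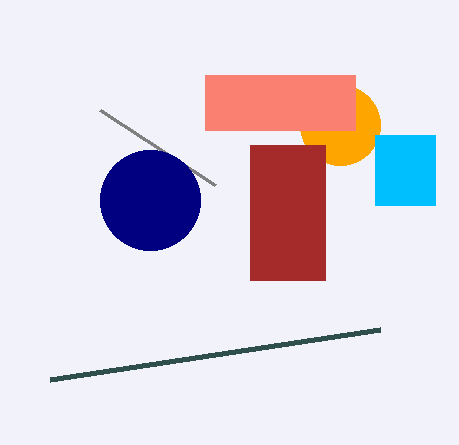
x0_1 = 100; y0_1 = 110; cx_2 = 340; cy_2 = 125; r_2 = 40; x0_3 = 375; y0_3 = 135; x1_3 = 435; y1_3 = 205; x0_4 = 380; y0_4 = 330; x0_5 = 205; y0_5 = 75; x1_5 = 355; y1_5 = 130; cx_6 = 150; cy_6 = 200; r_6 = 50; x0_7 = 250; y0_7 = 145; x1_7 = 325; y1_7 = 280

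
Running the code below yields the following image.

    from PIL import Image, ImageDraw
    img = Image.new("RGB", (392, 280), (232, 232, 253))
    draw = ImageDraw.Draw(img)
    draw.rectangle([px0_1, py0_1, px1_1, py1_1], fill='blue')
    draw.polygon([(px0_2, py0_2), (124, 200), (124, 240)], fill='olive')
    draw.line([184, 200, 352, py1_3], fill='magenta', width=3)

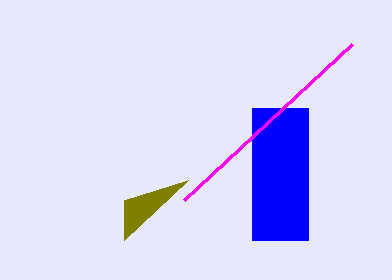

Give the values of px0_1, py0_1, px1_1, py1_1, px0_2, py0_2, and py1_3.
px0_1 = 252
py0_1 = 108
px1_1 = 308
py1_1 = 240
px0_2 = 188
py0_2 = 180
py1_3 = 44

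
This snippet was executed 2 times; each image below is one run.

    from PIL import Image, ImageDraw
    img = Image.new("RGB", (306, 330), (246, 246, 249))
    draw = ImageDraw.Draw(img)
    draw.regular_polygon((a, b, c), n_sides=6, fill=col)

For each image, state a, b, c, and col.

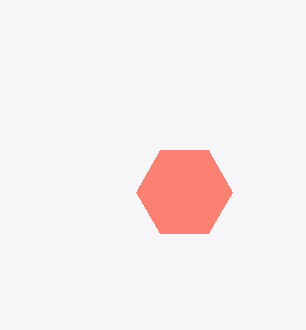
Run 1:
a = 184
b = 192
c = 48
col = 'salmon'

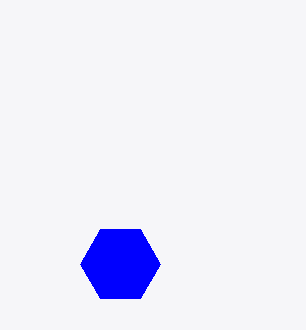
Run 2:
a = 120; b = 264; c = 40; col = 'blue'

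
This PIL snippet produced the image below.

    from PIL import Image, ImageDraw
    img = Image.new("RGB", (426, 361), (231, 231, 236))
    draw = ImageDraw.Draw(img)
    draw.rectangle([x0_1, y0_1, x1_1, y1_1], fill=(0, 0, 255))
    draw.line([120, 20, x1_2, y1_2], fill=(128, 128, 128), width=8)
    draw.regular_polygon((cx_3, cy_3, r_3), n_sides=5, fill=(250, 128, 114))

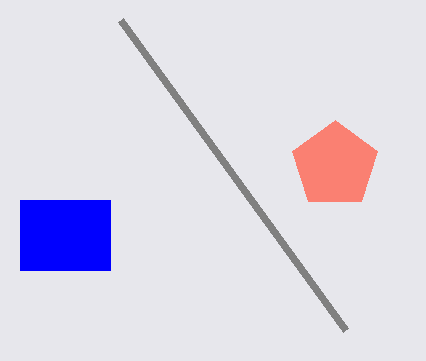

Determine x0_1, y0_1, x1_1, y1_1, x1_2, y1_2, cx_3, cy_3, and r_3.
x0_1 = 20, y0_1 = 200, x1_1 = 110, y1_1 = 270, x1_2 = 345, y1_2 = 330, cx_3 = 335, cy_3 = 165, r_3 = 45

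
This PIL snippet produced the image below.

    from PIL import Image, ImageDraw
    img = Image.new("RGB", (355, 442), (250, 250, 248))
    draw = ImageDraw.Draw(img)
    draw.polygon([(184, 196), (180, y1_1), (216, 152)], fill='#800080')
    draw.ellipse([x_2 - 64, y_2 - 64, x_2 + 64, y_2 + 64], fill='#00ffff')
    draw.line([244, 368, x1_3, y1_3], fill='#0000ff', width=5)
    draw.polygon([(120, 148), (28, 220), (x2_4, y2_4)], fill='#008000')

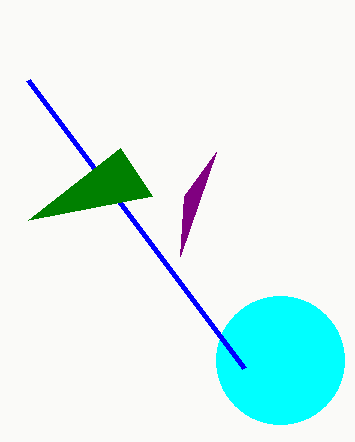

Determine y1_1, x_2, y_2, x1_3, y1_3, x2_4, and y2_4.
y1_1 = 256; x_2 = 280; y_2 = 360; x1_3 = 28; y1_3 = 80; x2_4 = 152; y2_4 = 196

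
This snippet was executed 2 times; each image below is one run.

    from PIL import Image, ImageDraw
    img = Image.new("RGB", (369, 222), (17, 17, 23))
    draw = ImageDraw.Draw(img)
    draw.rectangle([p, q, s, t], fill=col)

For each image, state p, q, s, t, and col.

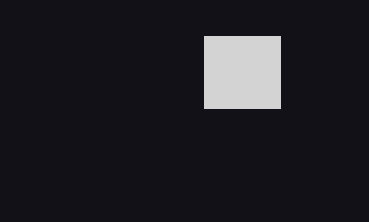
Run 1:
p = 204
q = 36
s = 280
t = 108
col = 'lightgray'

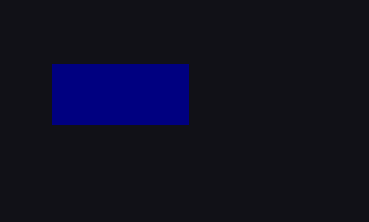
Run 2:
p = 52; q = 64; s = 188; t = 124; col = 'navy'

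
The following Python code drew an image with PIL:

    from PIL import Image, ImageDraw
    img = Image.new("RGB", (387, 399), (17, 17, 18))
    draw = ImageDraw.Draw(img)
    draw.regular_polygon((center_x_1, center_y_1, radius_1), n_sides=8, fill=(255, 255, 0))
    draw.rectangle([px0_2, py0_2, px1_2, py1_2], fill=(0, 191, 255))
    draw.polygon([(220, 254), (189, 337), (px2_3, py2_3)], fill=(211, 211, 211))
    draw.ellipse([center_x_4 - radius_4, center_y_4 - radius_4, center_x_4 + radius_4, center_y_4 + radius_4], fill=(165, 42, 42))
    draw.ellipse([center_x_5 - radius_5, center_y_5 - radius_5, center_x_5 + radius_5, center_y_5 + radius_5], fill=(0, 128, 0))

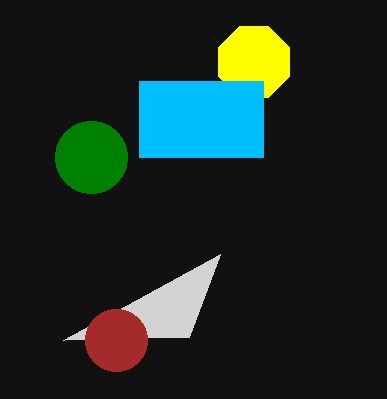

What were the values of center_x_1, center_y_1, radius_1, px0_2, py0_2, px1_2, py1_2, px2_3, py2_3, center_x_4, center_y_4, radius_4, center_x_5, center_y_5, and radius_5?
center_x_1 = 254, center_y_1 = 62, radius_1 = 38, px0_2 = 139, py0_2 = 81, px1_2 = 263, py1_2 = 157, px2_3 = 63, py2_3 = 340, center_x_4 = 116, center_y_4 = 340, radius_4 = 31, center_x_5 = 91, center_y_5 = 157, radius_5 = 36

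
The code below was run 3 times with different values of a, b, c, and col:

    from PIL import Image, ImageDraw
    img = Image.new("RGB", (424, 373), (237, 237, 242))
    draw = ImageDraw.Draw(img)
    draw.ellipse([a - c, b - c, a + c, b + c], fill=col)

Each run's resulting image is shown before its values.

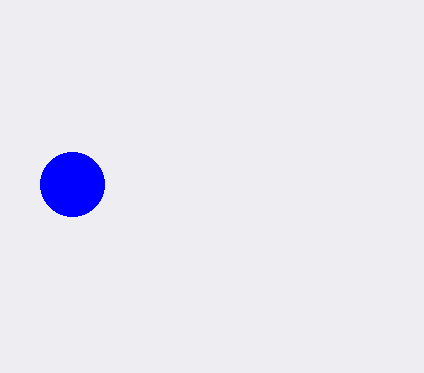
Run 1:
a = 72
b = 184
c = 32
col = 'blue'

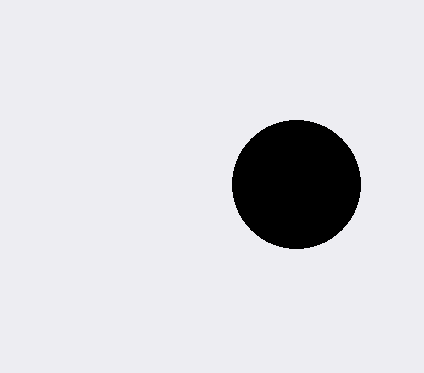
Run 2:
a = 296; b = 184; c = 64; col = 'black'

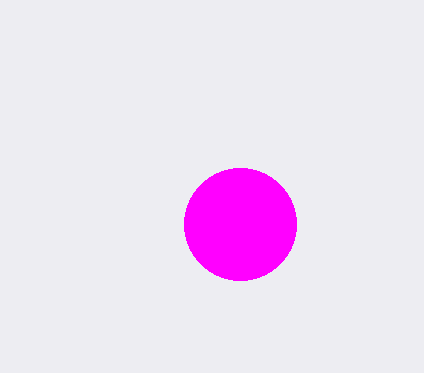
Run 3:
a = 240
b = 224
c = 56
col = 'magenta'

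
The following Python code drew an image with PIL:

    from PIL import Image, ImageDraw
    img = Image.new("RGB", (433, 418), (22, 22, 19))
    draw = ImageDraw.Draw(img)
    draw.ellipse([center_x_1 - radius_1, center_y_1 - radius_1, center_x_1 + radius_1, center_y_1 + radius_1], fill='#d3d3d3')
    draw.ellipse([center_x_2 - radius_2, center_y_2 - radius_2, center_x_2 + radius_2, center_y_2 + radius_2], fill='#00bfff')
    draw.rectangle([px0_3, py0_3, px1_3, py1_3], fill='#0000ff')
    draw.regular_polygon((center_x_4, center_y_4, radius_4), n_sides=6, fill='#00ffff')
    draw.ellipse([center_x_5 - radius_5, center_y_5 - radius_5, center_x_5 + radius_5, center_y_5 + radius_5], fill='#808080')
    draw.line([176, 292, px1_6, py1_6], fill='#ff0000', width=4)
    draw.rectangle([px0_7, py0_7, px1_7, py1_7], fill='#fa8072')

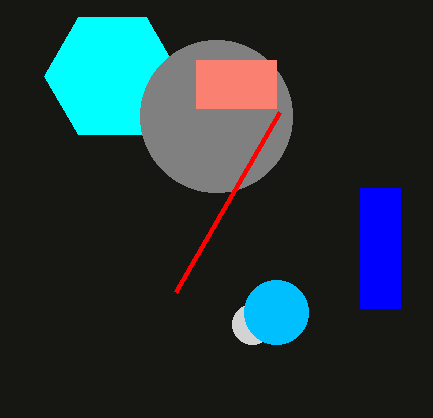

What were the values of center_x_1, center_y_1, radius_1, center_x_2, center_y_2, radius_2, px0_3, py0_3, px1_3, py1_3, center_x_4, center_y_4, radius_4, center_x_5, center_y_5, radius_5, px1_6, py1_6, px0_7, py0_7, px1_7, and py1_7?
center_x_1 = 252; center_y_1 = 324; radius_1 = 20; center_x_2 = 276; center_y_2 = 312; radius_2 = 32; px0_3 = 360; py0_3 = 188; px1_3 = 400; py1_3 = 308; center_x_4 = 112; center_y_4 = 76; radius_4 = 68; center_x_5 = 216; center_y_5 = 116; radius_5 = 76; px1_6 = 280; py1_6 = 112; px0_7 = 196; py0_7 = 60; px1_7 = 276; py1_7 = 108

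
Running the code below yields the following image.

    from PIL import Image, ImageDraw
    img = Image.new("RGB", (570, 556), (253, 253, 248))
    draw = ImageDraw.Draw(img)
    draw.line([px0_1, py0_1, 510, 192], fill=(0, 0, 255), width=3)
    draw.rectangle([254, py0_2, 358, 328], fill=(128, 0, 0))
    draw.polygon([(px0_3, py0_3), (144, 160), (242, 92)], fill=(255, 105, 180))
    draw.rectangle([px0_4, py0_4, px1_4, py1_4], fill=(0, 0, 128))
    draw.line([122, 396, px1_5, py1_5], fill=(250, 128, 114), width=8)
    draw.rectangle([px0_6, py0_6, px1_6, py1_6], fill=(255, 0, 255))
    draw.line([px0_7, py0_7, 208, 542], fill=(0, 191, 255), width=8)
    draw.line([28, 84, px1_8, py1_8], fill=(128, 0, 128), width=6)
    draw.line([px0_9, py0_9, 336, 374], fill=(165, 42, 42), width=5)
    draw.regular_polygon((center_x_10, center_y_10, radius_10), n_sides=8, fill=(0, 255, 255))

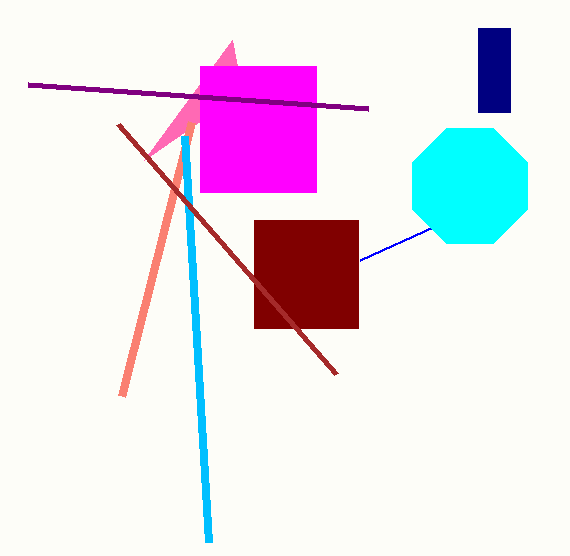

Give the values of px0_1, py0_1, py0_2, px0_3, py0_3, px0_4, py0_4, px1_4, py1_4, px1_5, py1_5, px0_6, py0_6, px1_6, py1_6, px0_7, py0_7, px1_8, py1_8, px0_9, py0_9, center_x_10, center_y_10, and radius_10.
px0_1 = 360
py0_1 = 260
py0_2 = 220
px0_3 = 232
py0_3 = 40
px0_4 = 478
py0_4 = 28
px1_4 = 510
py1_4 = 112
px1_5 = 192
py1_5 = 122
px0_6 = 200
py0_6 = 66
px1_6 = 316
py1_6 = 192
px0_7 = 184
py0_7 = 136
px1_8 = 368
py1_8 = 108
px0_9 = 118
py0_9 = 124
center_x_10 = 470
center_y_10 = 186
radius_10 = 62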